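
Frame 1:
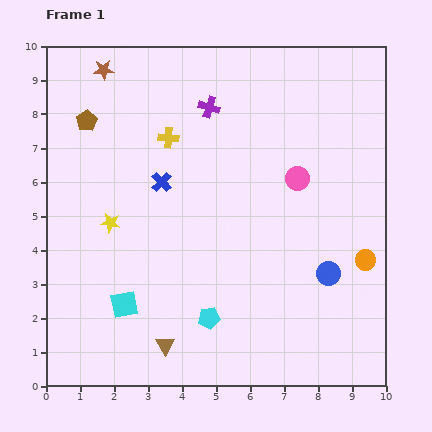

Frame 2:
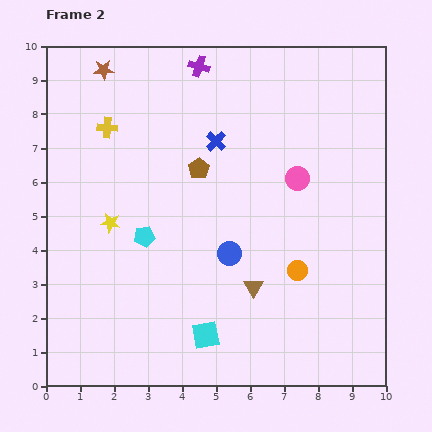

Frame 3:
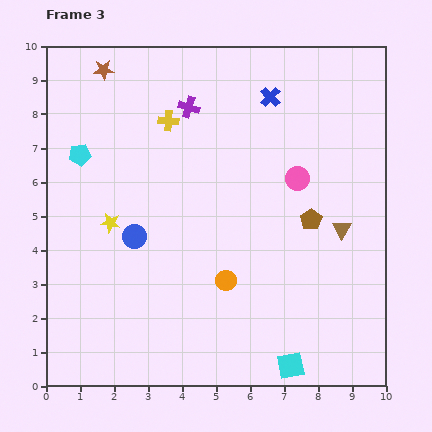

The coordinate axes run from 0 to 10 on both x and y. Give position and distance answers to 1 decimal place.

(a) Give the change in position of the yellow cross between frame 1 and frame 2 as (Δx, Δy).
(-1.8, 0.3)

The yellow cross was at (3.6, 7.3) in frame 1 and (1.8, 7.6) in frame 2.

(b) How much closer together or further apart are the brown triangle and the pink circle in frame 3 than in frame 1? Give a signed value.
-4.3

Distance in frame 1: 6.3. Distance in frame 3: 2.0.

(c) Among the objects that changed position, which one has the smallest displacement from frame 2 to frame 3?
the purple cross

(moved 1.2)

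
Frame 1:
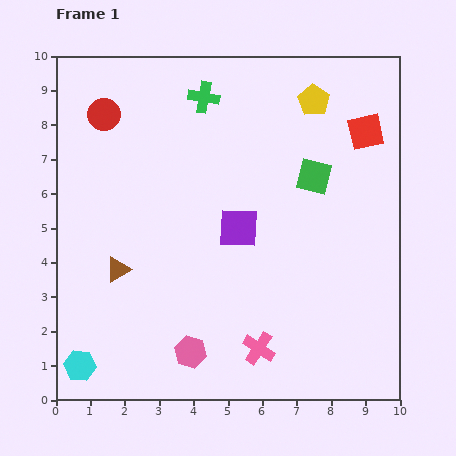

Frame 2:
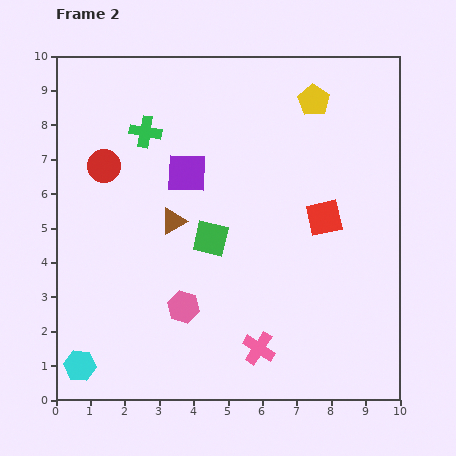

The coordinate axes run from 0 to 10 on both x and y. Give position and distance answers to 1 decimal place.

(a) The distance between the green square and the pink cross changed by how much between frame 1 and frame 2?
-1.7

Distance in frame 1: 5.2. Distance in frame 2: 3.5.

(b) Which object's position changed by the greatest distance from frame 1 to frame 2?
the green square

(moved 3.5; next 2.8)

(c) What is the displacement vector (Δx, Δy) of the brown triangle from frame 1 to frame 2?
(1.6, 1.4)

The brown triangle was at (1.8, 3.8) in frame 1 and (3.4, 5.2) in frame 2.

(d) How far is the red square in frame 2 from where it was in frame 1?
2.8

The red square moved from (9.0, 7.8) to (7.8, 5.3), a distance of √(1.2² + 2.5²) ≈ 2.8.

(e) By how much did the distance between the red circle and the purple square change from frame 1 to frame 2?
-2.7

Distance in frame 1: 5.1. Distance in frame 2: 2.4.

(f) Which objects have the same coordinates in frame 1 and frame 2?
the yellow pentagon, the pink cross, the cyan hexagon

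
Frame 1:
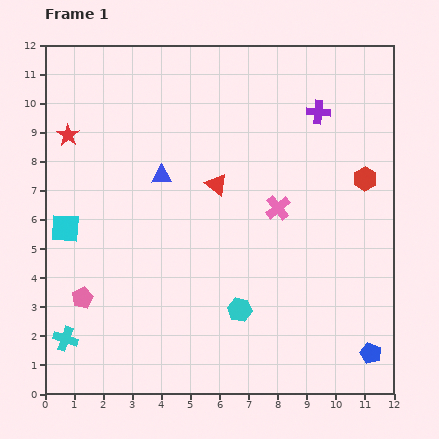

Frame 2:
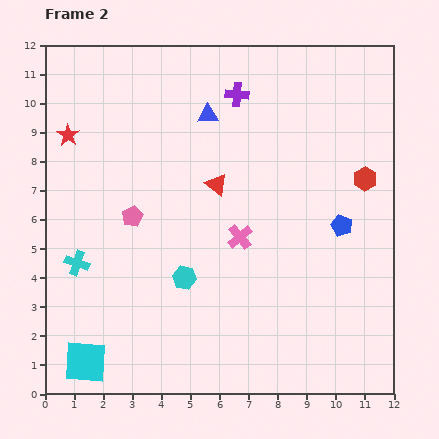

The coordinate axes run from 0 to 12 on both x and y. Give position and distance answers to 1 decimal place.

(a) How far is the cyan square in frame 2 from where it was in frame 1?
4.7

The cyan square moved from (0.7, 5.7) to (1.4, 1.1), a distance of √(0.7² + 4.6²) ≈ 4.7.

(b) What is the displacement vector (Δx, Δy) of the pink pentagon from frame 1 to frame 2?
(1.7, 2.8)

The pink pentagon was at (1.3, 3.3) in frame 1 and (3.0, 6.1) in frame 2.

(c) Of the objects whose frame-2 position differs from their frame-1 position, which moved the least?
the pink cross

(moved 1.6)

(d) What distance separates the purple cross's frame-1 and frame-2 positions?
2.9

The purple cross moved from (9.4, 9.7) to (6.6, 10.3), a distance of √(2.8² + 0.6²) ≈ 2.9.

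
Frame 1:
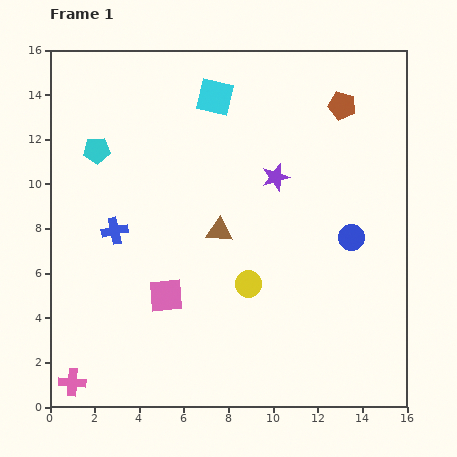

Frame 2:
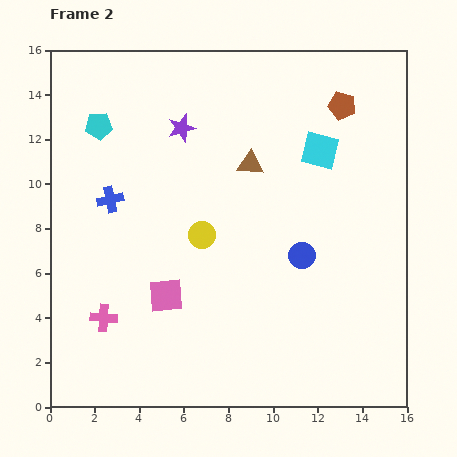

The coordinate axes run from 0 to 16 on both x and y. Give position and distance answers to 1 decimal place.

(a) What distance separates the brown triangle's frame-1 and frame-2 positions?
3.3

The brown triangle moved from (7.6, 7.9) to (9.0, 10.9), a distance of √(1.4² + 3.0²) ≈ 3.3.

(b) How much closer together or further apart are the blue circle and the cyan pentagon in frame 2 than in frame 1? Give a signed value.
-1.2

Distance in frame 1: 12.0. Distance in frame 2: 10.8.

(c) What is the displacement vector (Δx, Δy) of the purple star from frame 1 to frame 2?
(-4.2, 2.2)

The purple star was at (10.1, 10.3) in frame 1 and (5.9, 12.5) in frame 2.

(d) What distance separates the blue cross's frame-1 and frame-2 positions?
1.4

The blue cross moved from (2.9, 7.9) to (2.7, 9.3), a distance of √(0.2² + 1.4²) ≈ 1.4.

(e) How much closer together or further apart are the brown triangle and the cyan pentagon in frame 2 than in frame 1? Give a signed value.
+0.4

Distance in frame 1: 6.6. Distance in frame 2: 7.0.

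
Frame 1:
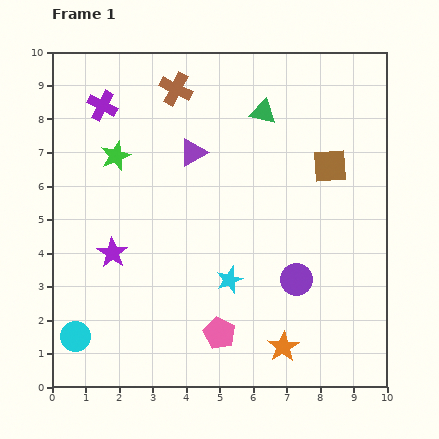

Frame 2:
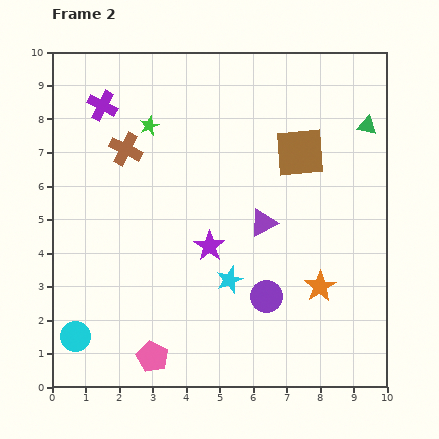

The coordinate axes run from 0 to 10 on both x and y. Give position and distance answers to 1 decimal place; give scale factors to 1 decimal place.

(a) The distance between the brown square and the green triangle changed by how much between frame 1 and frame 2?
-0.4

Distance in frame 1: 2.6. Distance in frame 2: 2.2.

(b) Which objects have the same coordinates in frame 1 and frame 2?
the cyan circle, the cyan star, the purple cross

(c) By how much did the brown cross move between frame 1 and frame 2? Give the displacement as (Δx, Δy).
(-1.5, -1.8)

The brown cross was at (3.7, 8.9) in frame 1 and (2.2, 7.1) in frame 2.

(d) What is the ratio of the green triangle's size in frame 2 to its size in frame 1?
0.7×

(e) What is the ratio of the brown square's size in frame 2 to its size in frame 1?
1.5×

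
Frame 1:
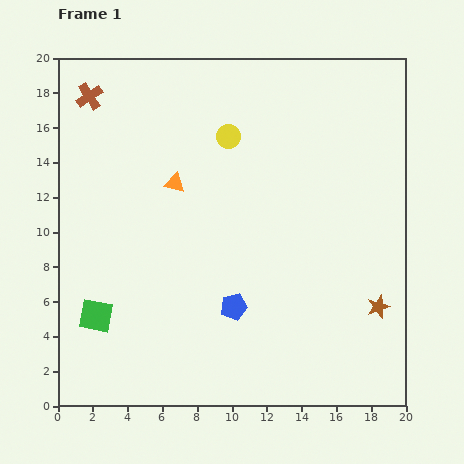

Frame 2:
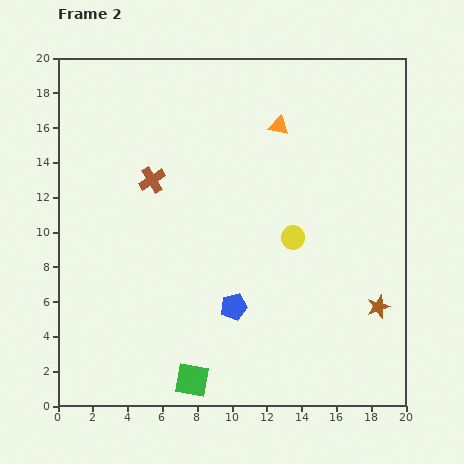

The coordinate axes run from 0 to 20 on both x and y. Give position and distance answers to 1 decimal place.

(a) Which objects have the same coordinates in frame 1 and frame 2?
the blue pentagon, the brown star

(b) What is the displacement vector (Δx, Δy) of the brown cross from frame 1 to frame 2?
(3.6, -4.8)

The brown cross was at (1.8, 17.8) in frame 1 and (5.4, 13.0) in frame 2.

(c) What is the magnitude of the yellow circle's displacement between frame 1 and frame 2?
6.9

The yellow circle moved from (9.8, 15.5) to (13.5, 9.7), a distance of √(3.7² + 5.8²) ≈ 6.9.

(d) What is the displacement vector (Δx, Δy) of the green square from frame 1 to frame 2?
(5.5, -3.7)

The green square was at (2.2, 5.2) in frame 1 and (7.7, 1.5) in frame 2.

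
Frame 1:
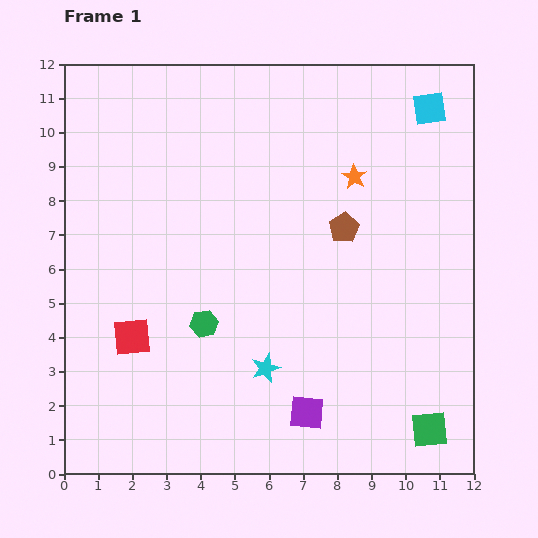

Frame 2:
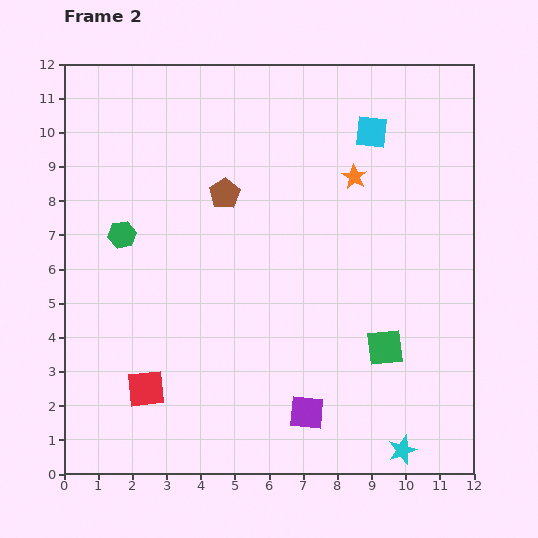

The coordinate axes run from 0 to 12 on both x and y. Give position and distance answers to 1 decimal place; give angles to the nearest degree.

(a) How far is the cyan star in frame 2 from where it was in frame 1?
4.7

The cyan star moved from (5.9, 3.1) to (9.9, 0.7), a distance of √(4.0² + 2.4²) ≈ 4.7.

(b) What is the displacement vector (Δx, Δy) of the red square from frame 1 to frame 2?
(0.4, -1.5)

The red square was at (2.0, 4.0) in frame 1 and (2.4, 2.5) in frame 2.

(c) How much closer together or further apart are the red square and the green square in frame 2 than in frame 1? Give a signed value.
-2.0

Distance in frame 1: 9.1. Distance in frame 2: 7.1.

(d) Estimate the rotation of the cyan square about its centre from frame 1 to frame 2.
15° clockwise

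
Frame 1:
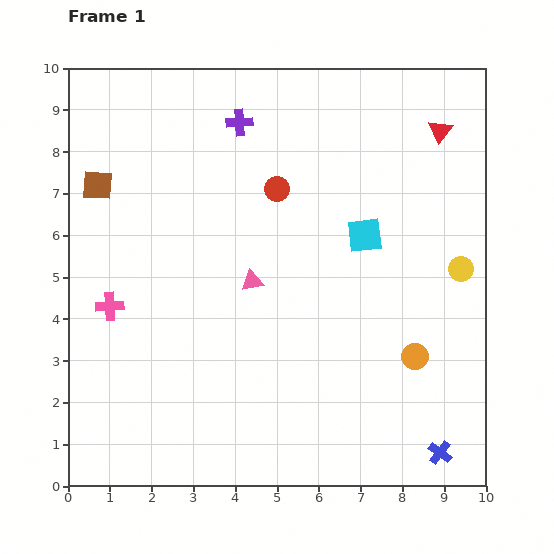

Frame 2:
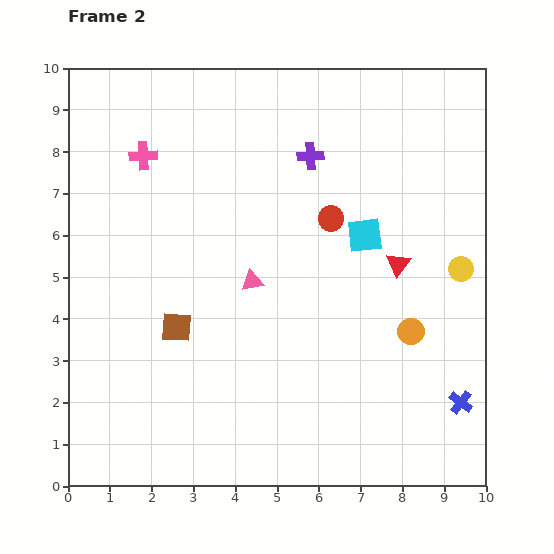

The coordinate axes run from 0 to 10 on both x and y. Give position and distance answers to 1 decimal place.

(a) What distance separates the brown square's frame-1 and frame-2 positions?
3.9

The brown square moved from (0.7, 7.2) to (2.6, 3.8), a distance of √(1.9² + 3.4²) ≈ 3.9.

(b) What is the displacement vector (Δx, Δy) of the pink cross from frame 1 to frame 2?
(0.8, 3.6)

The pink cross was at (1.0, 4.3) in frame 1 and (1.8, 7.9) in frame 2.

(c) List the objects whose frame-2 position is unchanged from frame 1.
the pink triangle, the cyan square, the yellow circle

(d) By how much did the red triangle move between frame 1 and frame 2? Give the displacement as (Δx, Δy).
(-1.0, -3.2)

The red triangle was at (8.9, 8.5) in frame 1 and (7.9, 5.3) in frame 2.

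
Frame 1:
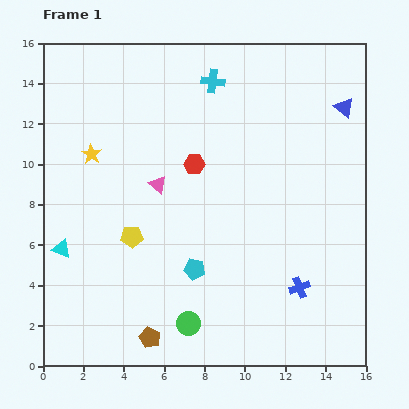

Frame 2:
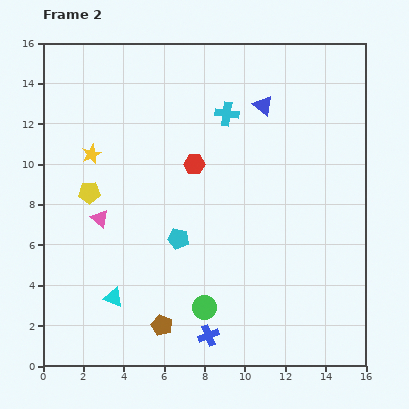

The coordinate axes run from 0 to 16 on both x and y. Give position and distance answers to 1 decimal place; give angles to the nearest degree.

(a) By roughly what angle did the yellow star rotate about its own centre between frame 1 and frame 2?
16° clockwise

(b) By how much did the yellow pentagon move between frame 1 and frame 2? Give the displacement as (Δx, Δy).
(-2.1, 2.2)

The yellow pentagon was at (4.4, 6.4) in frame 1 and (2.3, 8.6) in frame 2.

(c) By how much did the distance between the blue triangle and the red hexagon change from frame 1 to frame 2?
-3.4

Distance in frame 1: 7.9. Distance in frame 2: 4.5.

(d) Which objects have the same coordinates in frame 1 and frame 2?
the red hexagon, the yellow star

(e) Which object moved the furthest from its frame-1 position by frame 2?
the blue cross

(moved 5.1; next 4.0)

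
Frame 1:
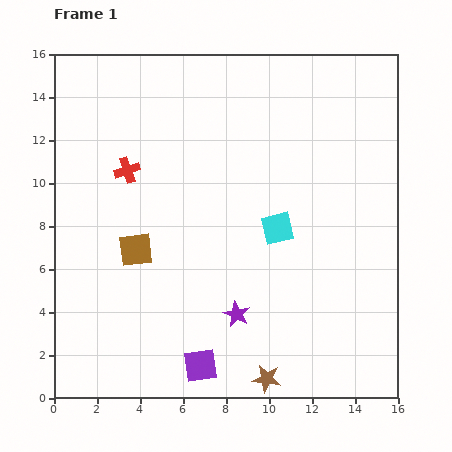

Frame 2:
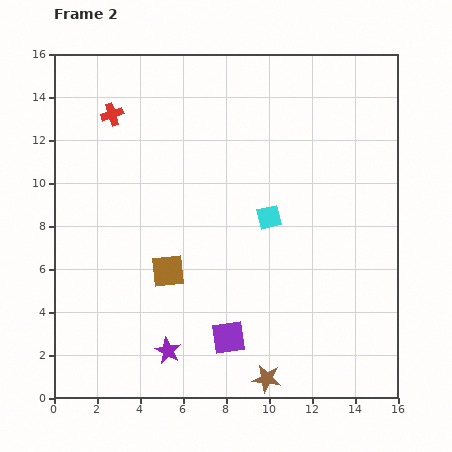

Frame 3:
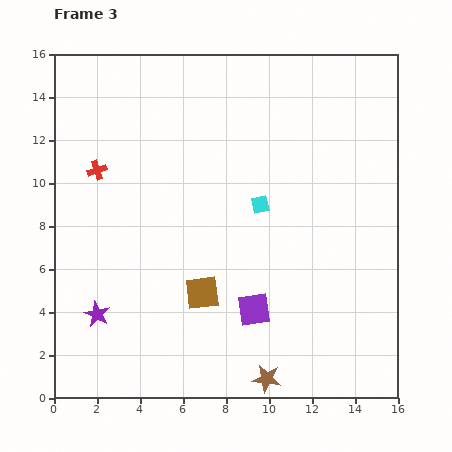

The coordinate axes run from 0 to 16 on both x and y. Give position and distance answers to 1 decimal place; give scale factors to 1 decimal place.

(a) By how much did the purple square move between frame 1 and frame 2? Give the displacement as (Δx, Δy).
(1.3, 1.3)

The purple square was at (6.8, 1.5) in frame 1 and (8.1, 2.8) in frame 2.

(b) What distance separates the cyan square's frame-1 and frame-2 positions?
0.6

The cyan square moved from (10.4, 7.9) to (10.0, 8.4), a distance of √(0.4² + 0.5²) ≈ 0.6.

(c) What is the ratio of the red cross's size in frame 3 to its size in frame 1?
0.8×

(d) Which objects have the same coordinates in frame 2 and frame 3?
the brown star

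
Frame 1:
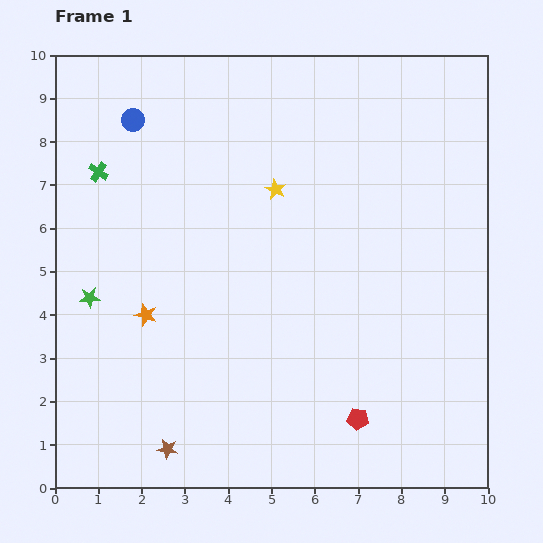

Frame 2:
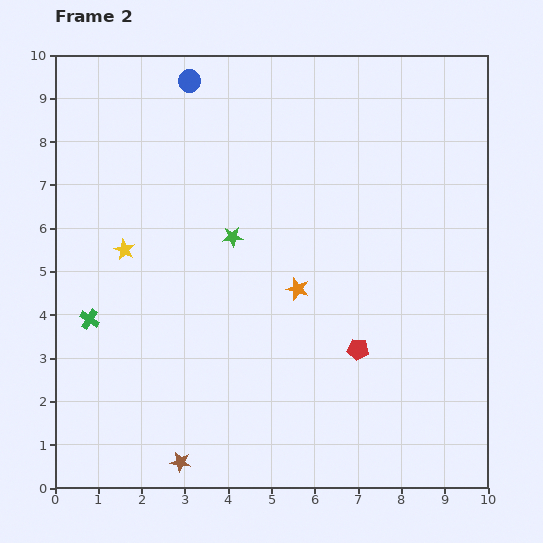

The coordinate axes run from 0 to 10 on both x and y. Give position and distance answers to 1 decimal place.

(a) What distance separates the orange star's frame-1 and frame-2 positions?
3.6

The orange star moved from (2.1, 4.0) to (5.6, 4.6), a distance of √(3.5² + 0.6²) ≈ 3.6.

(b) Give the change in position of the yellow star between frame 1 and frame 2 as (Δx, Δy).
(-3.5, -1.4)

The yellow star was at (5.1, 6.9) in frame 1 and (1.6, 5.5) in frame 2.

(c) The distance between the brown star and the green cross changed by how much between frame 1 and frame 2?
-2.7

Distance in frame 1: 6.6. Distance in frame 2: 3.9.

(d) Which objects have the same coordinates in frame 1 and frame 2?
none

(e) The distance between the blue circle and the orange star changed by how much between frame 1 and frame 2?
+0.9

Distance in frame 1: 4.5. Distance in frame 2: 5.4.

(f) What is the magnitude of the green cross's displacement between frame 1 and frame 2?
3.4

The green cross moved from (1.0, 7.3) to (0.8, 3.9), a distance of √(0.2² + 3.4²) ≈ 3.4.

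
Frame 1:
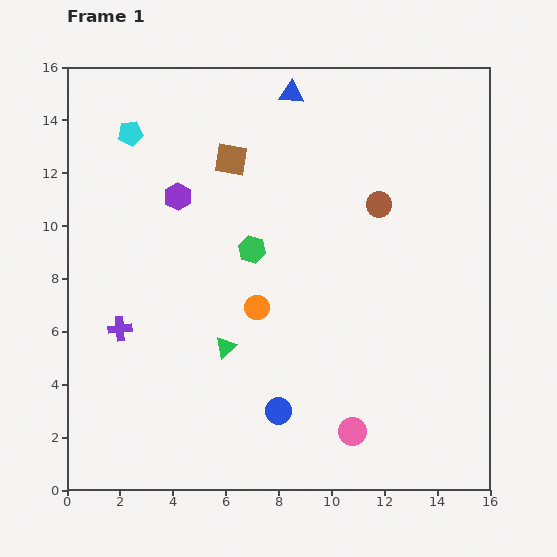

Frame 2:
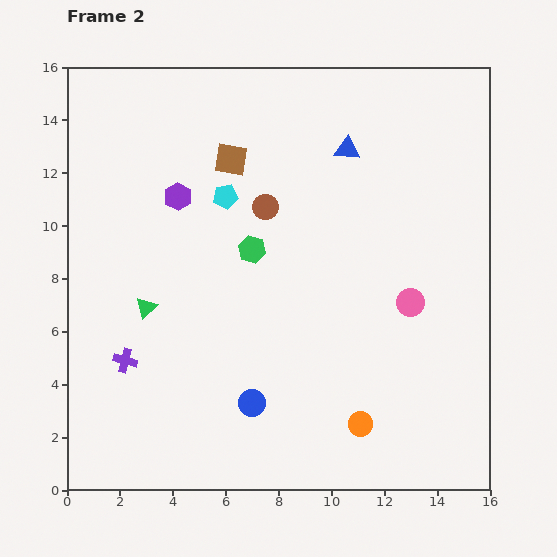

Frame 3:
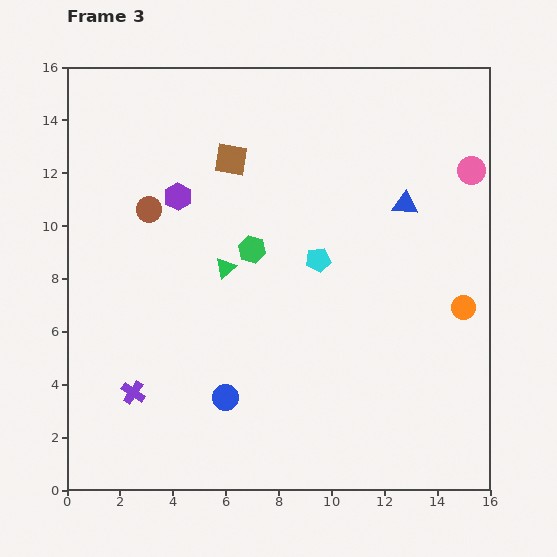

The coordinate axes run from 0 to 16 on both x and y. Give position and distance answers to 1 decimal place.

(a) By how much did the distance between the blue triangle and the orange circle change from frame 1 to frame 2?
+2.2

Distance in frame 1: 8.2. Distance in frame 2: 10.4.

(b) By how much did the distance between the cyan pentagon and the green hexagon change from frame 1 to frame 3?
-3.9

Distance in frame 1: 6.4. Distance in frame 3: 2.5.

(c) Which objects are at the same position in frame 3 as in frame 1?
the brown square, the green hexagon, the purple hexagon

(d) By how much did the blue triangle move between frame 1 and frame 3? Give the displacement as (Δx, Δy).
(4.3, -4.2)

The blue triangle was at (8.5, 15.0) in frame 1 and (12.8, 10.8) in frame 3.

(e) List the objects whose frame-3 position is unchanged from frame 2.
the brown square, the green hexagon, the purple hexagon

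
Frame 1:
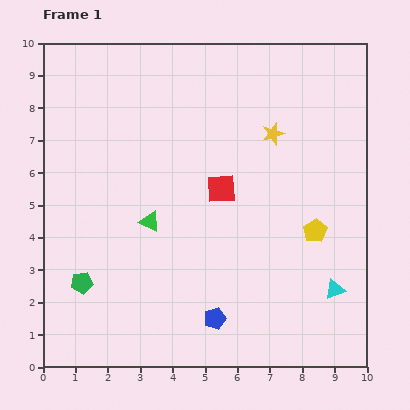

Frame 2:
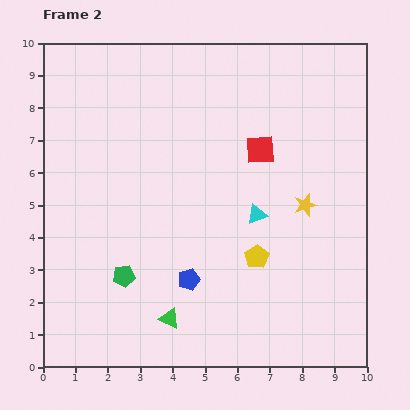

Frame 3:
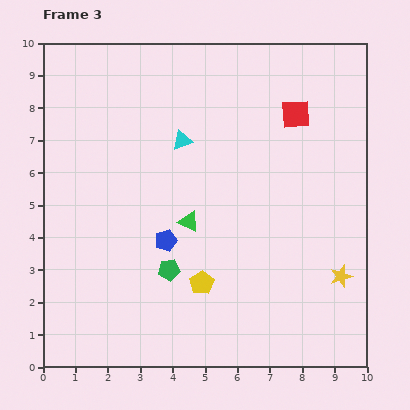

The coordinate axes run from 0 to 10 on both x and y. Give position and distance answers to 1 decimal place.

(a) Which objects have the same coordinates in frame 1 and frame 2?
none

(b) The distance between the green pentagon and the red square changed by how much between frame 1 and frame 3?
+1.0

Distance in frame 1: 5.2. Distance in frame 3: 6.2.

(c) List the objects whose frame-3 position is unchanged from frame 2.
none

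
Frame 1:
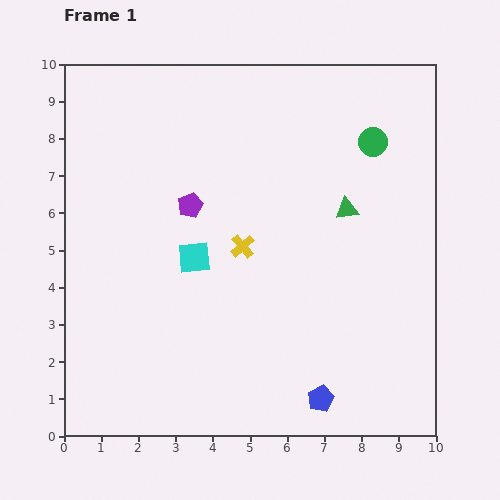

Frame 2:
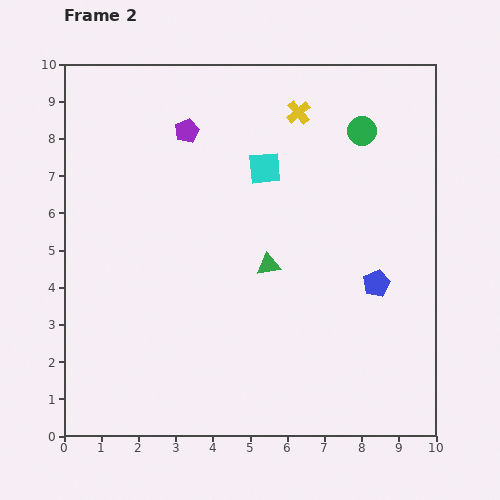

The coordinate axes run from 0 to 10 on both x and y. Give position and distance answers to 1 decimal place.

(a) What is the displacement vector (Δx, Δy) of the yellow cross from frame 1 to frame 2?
(1.5, 3.6)

The yellow cross was at (4.8, 5.1) in frame 1 and (6.3, 8.7) in frame 2.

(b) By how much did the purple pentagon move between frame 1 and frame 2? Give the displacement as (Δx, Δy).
(-0.1, 2.0)

The purple pentagon was at (3.4, 6.2) in frame 1 and (3.3, 8.2) in frame 2.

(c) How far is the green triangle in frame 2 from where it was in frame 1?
2.6

The green triangle moved from (7.6, 6.1) to (5.5, 4.6), a distance of √(2.1² + 1.5²) ≈ 2.6.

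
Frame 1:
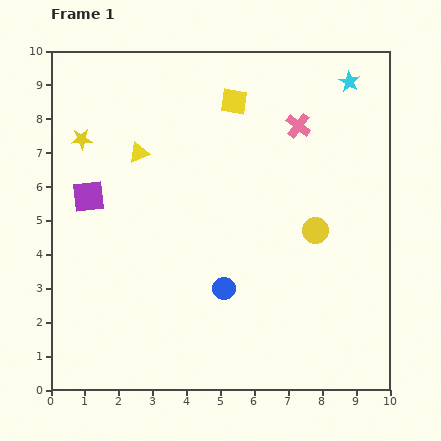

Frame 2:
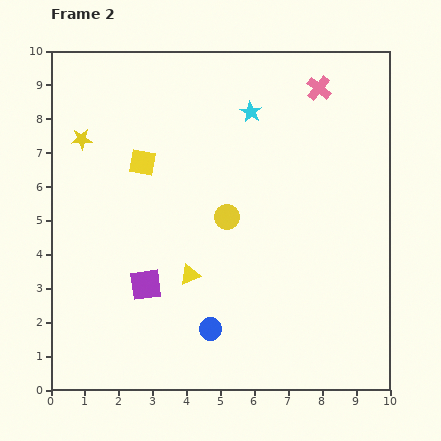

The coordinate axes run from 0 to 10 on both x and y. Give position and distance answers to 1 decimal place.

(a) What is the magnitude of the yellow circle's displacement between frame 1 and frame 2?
2.6

The yellow circle moved from (7.8, 4.7) to (5.2, 5.1), a distance of √(2.6² + 0.4²) ≈ 2.6.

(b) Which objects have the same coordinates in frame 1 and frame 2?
the yellow star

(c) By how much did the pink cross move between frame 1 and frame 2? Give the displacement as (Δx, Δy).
(0.6, 1.1)

The pink cross was at (7.3, 7.8) in frame 1 and (7.9, 8.9) in frame 2.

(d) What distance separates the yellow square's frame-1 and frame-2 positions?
3.2

The yellow square moved from (5.4, 8.5) to (2.7, 6.7), a distance of √(2.7² + 1.8²) ≈ 3.2.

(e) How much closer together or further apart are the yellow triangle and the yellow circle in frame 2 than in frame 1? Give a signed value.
-3.7

Distance in frame 1: 5.7. Distance in frame 2: 2.0.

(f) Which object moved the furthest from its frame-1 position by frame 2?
the yellow triangle

(moved 3.9; next 3.2)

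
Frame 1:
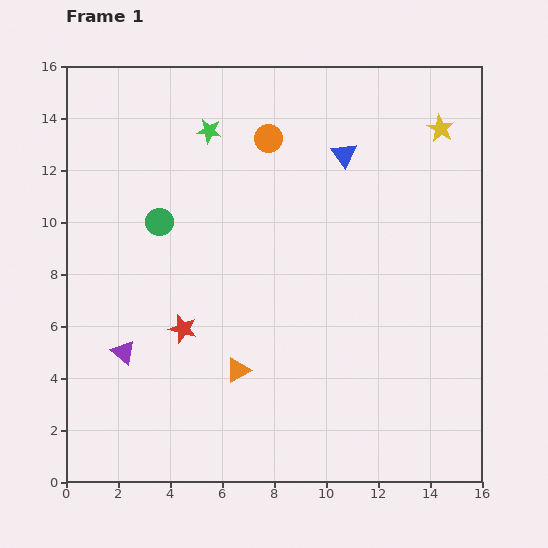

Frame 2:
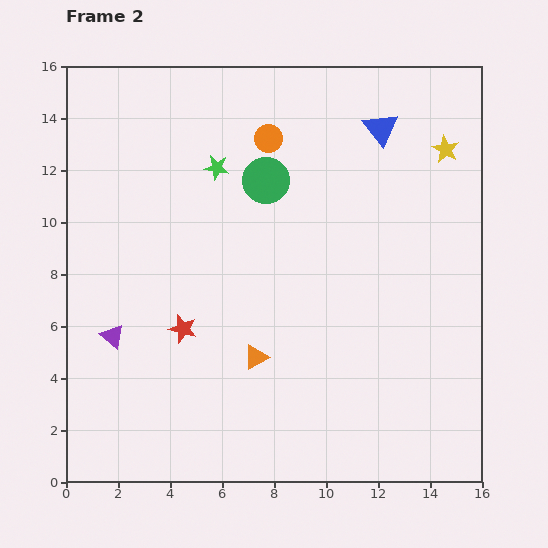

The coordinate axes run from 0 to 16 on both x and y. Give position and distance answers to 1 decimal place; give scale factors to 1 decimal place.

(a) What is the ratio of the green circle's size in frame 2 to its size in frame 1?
1.7×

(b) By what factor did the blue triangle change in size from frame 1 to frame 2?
1.4×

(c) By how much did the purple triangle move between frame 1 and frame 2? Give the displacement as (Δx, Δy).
(-0.4, 0.6)

The purple triangle was at (2.2, 5.0) in frame 1 and (1.8, 5.6) in frame 2.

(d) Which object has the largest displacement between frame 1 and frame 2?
the green circle

(moved 4.4; next 1.7)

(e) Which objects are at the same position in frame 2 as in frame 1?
the red star, the orange circle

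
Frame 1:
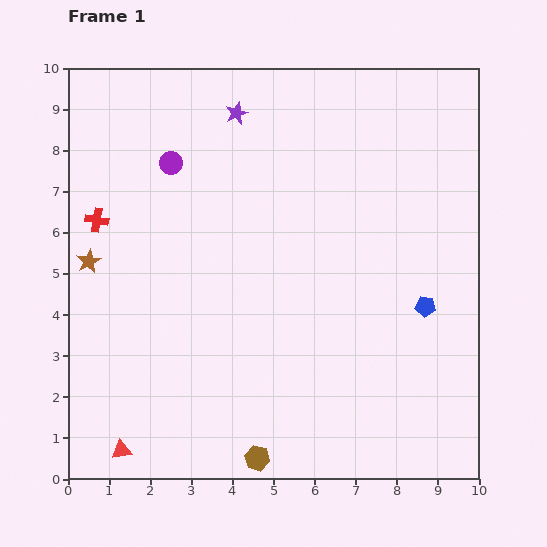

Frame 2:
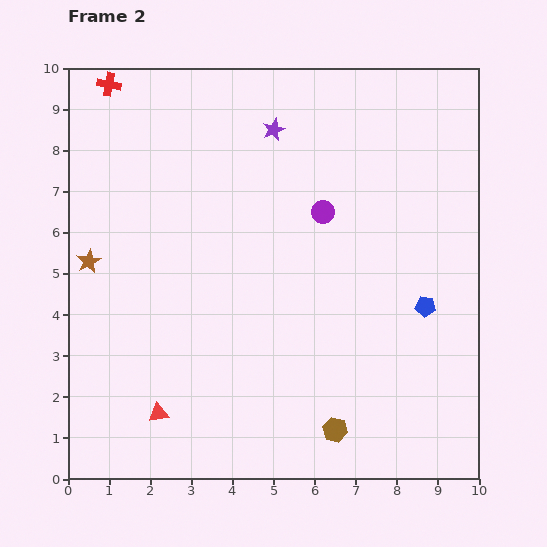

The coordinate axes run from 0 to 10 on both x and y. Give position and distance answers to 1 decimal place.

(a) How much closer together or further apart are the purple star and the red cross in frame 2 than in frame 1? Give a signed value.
-0.2

Distance in frame 1: 4.3. Distance in frame 2: 4.1.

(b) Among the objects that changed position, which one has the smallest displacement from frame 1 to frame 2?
the purple star

(moved 1.0)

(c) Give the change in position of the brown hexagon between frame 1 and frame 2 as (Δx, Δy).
(1.9, 0.7)

The brown hexagon was at (4.6, 0.5) in frame 1 and (6.5, 1.2) in frame 2.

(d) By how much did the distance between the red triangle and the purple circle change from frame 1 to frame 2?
-0.8

Distance in frame 1: 7.1. Distance in frame 2: 6.3.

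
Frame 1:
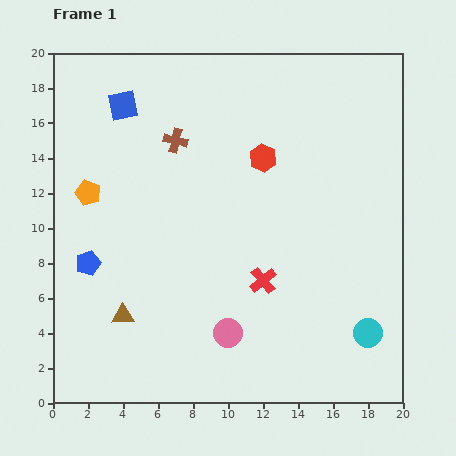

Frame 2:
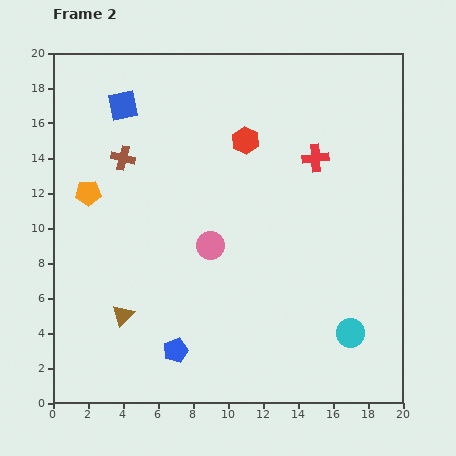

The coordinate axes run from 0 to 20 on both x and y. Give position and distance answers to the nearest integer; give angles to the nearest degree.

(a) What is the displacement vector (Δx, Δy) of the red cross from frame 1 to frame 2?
(3, 7)

The red cross was at (12, 7) in frame 1 and (15, 14) in frame 2.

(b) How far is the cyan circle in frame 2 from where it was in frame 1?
1

The cyan circle moved from (18, 4) to (17, 4), a distance of √(1² + 0²) ≈ 1.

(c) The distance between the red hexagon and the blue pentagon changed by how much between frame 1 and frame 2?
+1

Distance in frame 1: 12. Distance in frame 2: 13.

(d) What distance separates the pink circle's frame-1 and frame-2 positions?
5

The pink circle moved from (10, 4) to (9, 9), a distance of √(1² + 5²) ≈ 5.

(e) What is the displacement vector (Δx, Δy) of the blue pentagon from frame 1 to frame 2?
(5, -5)

The blue pentagon was at (2, 8) in frame 1 and (7, 3) in frame 2.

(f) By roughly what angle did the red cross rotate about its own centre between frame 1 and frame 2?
34° clockwise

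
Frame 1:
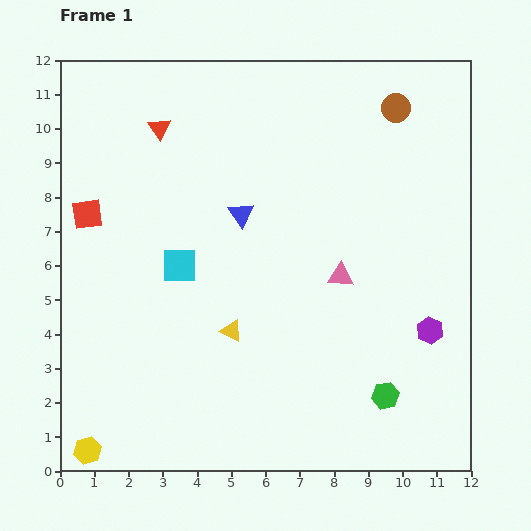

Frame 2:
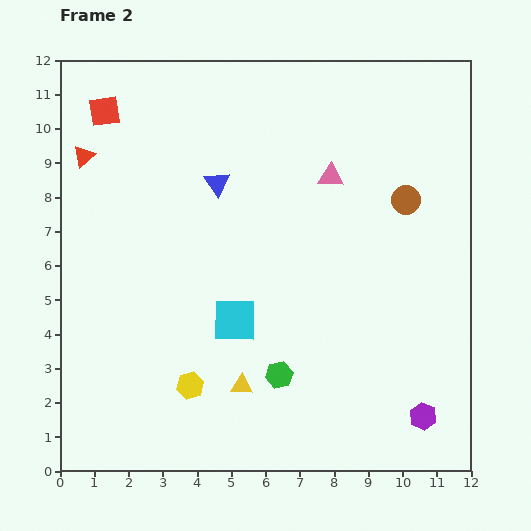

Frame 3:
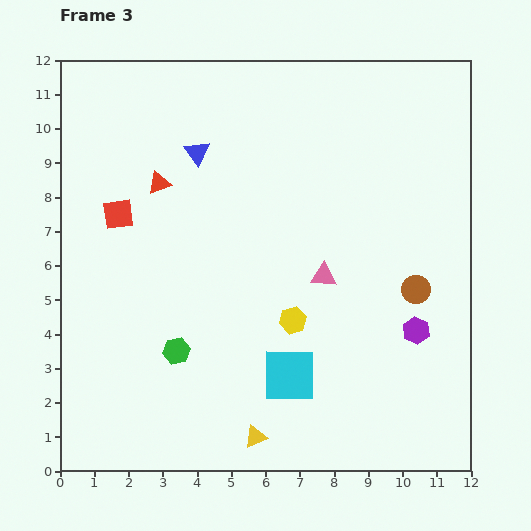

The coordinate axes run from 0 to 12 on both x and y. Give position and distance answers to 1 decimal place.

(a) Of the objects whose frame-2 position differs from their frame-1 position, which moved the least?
the blue triangle

(moved 1.1)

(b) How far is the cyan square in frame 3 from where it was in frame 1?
4.5

The cyan square moved from (3.5, 6.0) to (6.7, 2.8), a distance of √(3.2² + 3.2²) ≈ 4.5.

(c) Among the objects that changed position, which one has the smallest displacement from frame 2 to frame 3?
the blue triangle

(moved 1.1)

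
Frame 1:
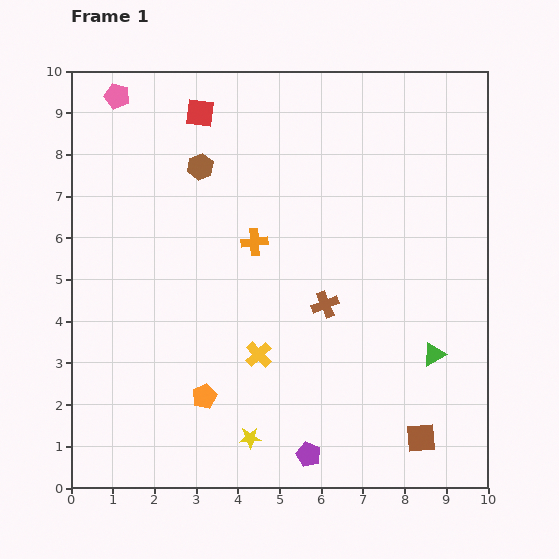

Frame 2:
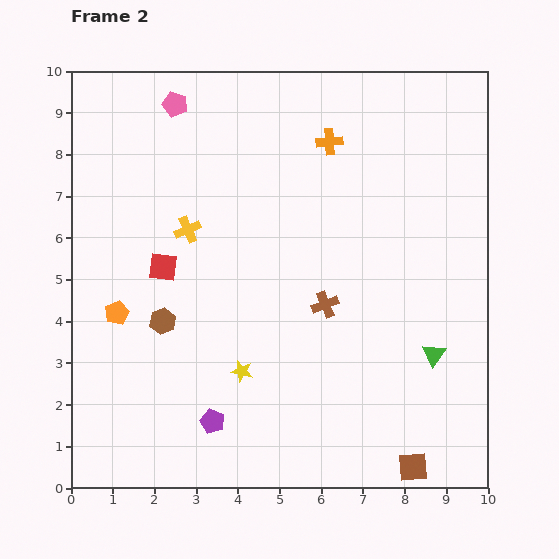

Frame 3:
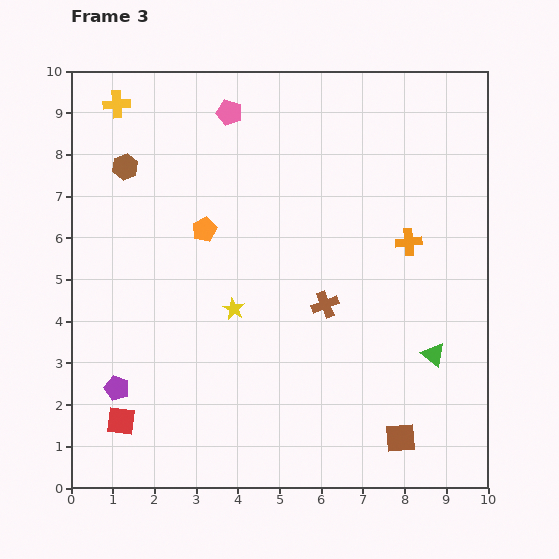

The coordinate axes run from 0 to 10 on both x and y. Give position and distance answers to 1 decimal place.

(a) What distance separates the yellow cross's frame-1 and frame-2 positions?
3.4

The yellow cross moved from (4.5, 3.2) to (2.8, 6.2), a distance of √(1.7² + 3.0²) ≈ 3.4.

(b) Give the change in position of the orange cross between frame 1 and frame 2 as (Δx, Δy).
(1.8, 2.4)

The orange cross was at (4.4, 5.9) in frame 1 and (6.2, 8.3) in frame 2.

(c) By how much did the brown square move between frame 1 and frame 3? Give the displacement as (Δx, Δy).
(-0.5, 0.0)

The brown square was at (8.4, 1.2) in frame 1 and (7.9, 1.2) in frame 3.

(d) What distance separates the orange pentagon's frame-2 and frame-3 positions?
2.9

The orange pentagon moved from (1.1, 4.2) to (3.2, 6.2), a distance of √(2.1² + 2.0²) ≈ 2.9.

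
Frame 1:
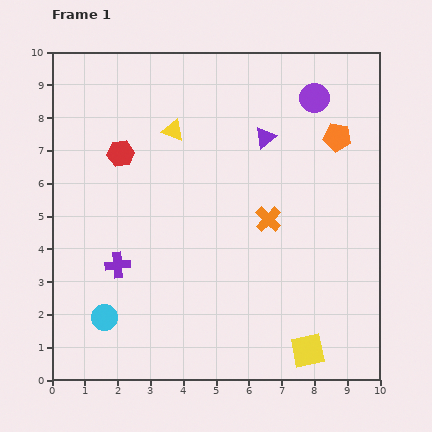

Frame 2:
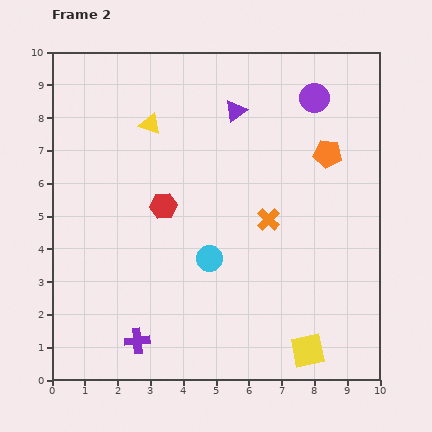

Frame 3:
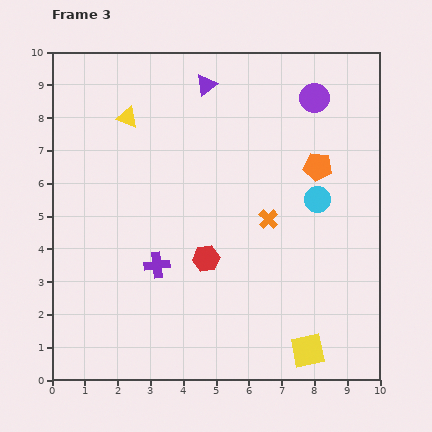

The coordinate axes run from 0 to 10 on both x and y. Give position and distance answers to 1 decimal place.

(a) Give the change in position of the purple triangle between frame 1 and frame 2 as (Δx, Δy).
(-0.9, 0.8)

The purple triangle was at (6.5, 7.4) in frame 1 and (5.6, 8.2) in frame 2.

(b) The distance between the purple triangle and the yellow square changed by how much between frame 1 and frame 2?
+1.0

Distance in frame 1: 6.6. Distance in frame 2: 7.6.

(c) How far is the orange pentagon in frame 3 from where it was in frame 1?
1.1

The orange pentagon moved from (8.7, 7.4) to (8.1, 6.5), a distance of √(0.6² + 0.9²) ≈ 1.1.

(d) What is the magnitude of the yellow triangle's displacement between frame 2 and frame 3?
0.7

The yellow triangle moved from (3.0, 7.8) to (2.3, 8.0), a distance of √(0.7² + 0.2²) ≈ 0.7.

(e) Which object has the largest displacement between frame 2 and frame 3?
the cyan circle

(moved 3.8; next 2.4)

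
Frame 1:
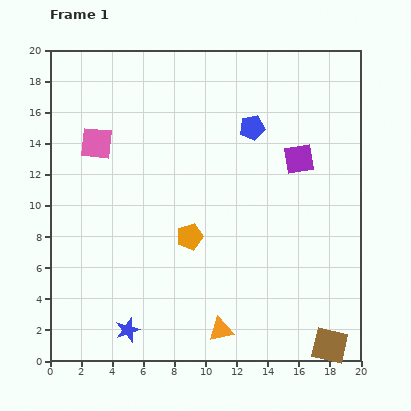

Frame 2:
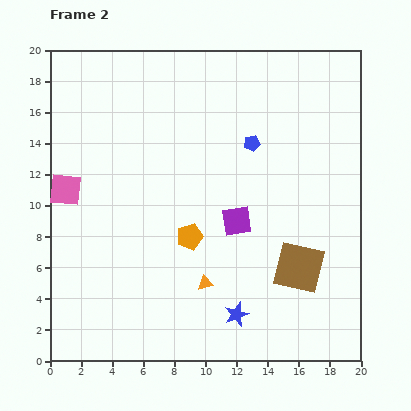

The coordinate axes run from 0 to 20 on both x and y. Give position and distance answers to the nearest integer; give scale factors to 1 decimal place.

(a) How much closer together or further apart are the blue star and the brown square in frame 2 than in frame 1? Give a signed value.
-8

Distance in frame 1: 13. Distance in frame 2: 5.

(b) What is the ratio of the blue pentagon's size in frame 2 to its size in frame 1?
0.7×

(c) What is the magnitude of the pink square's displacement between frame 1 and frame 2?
4

The pink square moved from (3, 14) to (1, 11), a distance of √(2² + 3²) ≈ 4.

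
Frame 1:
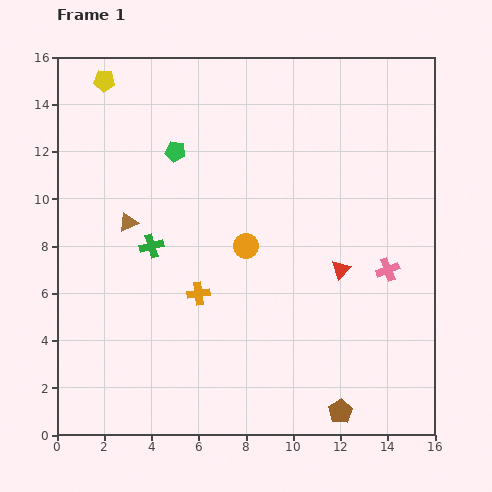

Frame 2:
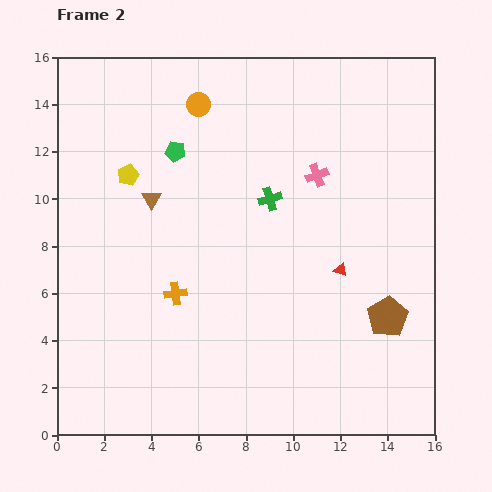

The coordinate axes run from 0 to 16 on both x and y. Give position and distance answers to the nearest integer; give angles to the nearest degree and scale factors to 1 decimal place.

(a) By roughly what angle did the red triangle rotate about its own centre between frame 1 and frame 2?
54° counter-clockwise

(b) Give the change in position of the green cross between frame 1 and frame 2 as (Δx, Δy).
(5, 2)

The green cross was at (4, 8) in frame 1 and (9, 10) in frame 2.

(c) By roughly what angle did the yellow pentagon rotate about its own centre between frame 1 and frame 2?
28° counter-clockwise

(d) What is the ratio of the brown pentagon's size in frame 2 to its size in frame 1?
1.7×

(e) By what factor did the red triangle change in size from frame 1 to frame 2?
0.7×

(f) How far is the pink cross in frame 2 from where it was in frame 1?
5

The pink cross moved from (14, 7) to (11, 11), a distance of √(3² + 4²) ≈ 5.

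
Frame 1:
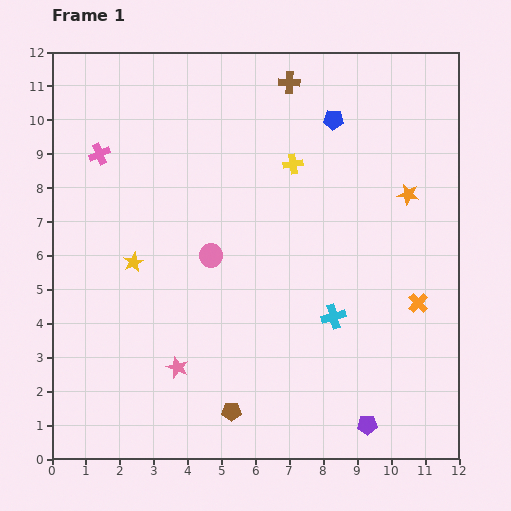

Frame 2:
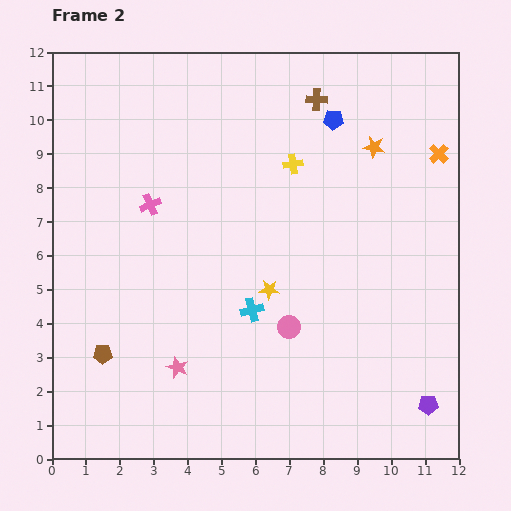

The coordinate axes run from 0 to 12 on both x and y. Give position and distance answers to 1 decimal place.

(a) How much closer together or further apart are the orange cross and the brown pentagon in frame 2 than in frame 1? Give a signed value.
+5.1

Distance in frame 1: 6.4. Distance in frame 2: 11.5.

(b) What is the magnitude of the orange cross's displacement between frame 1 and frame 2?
4.4

The orange cross moved from (10.8, 4.6) to (11.4, 9.0), a distance of √(0.6² + 4.4²) ≈ 4.4.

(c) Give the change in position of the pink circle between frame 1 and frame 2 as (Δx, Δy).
(2.3, -2.1)

The pink circle was at (4.7, 6.0) in frame 1 and (7.0, 3.9) in frame 2.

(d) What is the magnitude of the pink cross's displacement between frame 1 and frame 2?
2.1

The pink cross moved from (1.4, 9.0) to (2.9, 7.5), a distance of √(1.5² + 1.5²) ≈ 2.1.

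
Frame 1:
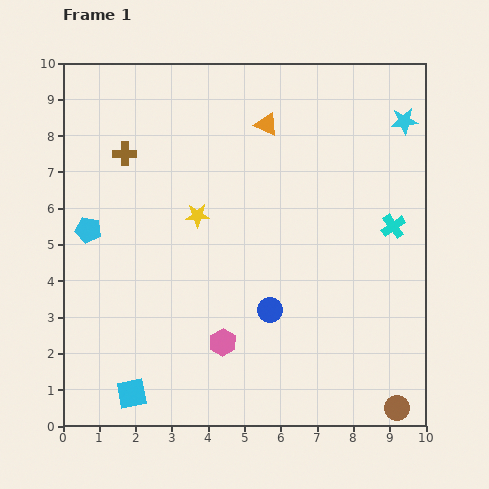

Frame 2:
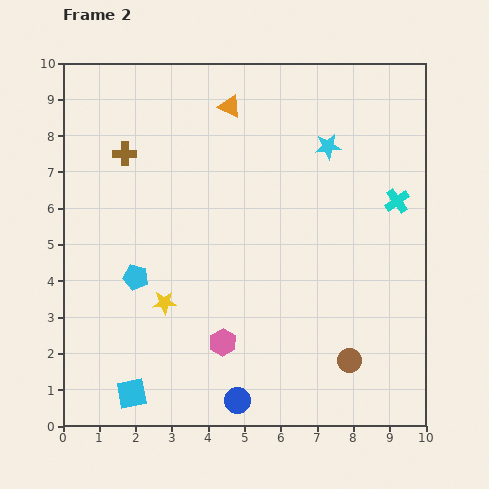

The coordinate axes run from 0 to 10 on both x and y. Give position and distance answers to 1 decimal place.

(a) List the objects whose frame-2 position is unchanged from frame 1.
the brown cross, the pink hexagon, the cyan square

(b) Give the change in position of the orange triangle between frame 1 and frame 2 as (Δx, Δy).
(-1.0, 0.5)

The orange triangle was at (5.6, 8.3) in frame 1 and (4.6, 8.8) in frame 2.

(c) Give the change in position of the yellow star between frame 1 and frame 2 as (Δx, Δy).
(-0.9, -2.4)

The yellow star was at (3.7, 5.8) in frame 1 and (2.8, 3.4) in frame 2.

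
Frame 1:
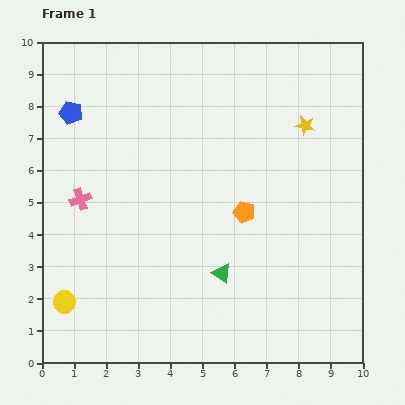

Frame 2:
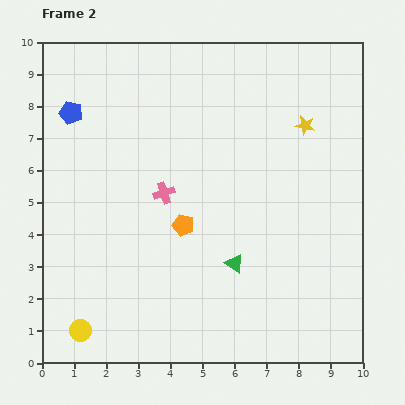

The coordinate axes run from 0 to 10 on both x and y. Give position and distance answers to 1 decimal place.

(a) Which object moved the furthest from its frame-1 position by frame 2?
the pink cross

(moved 2.6; next 1.9)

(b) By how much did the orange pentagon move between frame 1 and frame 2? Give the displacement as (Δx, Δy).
(-1.9, -0.4)

The orange pentagon was at (6.3, 4.7) in frame 1 and (4.4, 4.3) in frame 2.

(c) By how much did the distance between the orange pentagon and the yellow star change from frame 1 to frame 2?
+1.6

Distance in frame 1: 3.3. Distance in frame 2: 4.9.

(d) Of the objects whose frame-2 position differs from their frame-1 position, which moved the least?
the green triangle

(moved 0.5)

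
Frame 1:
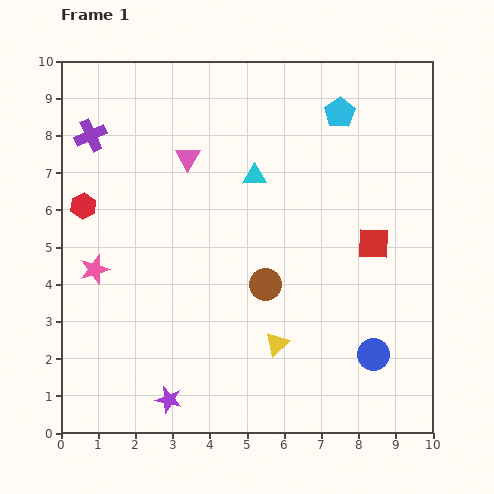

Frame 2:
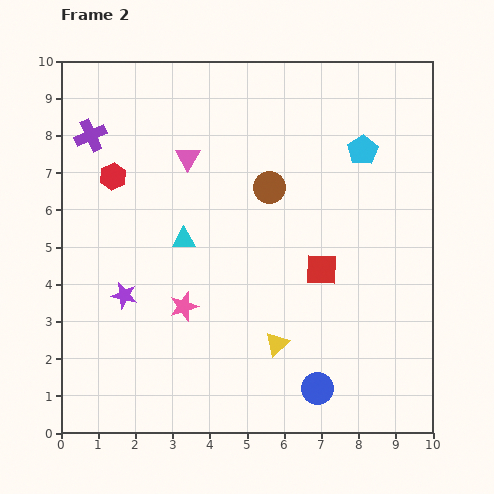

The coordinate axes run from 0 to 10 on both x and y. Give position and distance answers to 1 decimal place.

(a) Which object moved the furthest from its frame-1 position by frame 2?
the purple star

(moved 3.0; next 2.6)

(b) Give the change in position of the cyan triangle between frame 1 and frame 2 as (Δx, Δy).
(-1.9, -1.7)

The cyan triangle was at (5.2, 6.9) in frame 1 and (3.3, 5.2) in frame 2.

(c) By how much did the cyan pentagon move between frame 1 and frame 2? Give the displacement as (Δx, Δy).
(0.6, -1.0)

The cyan pentagon was at (7.5, 8.6) in frame 1 and (8.1, 7.6) in frame 2.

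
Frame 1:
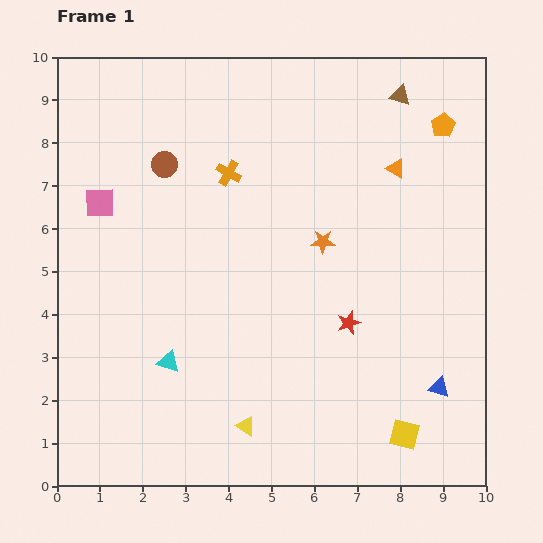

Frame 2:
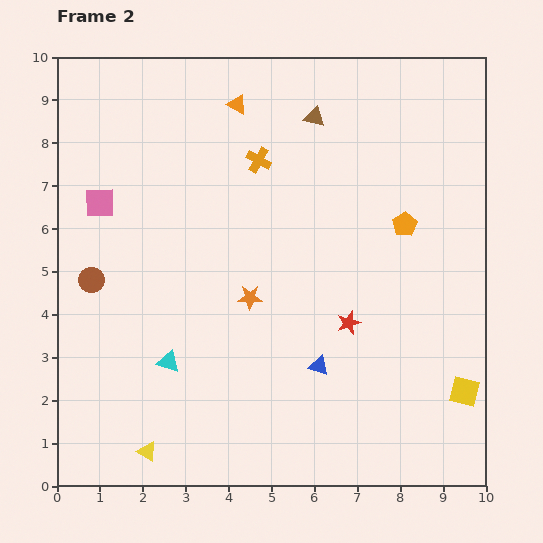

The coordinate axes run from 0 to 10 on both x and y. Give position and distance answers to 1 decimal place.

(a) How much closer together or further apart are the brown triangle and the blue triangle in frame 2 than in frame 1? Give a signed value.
-1.1

Distance in frame 1: 6.9. Distance in frame 2: 5.8.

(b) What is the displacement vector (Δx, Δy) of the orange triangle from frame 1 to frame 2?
(-3.7, 1.5)

The orange triangle was at (7.9, 7.4) in frame 1 and (4.2, 8.9) in frame 2.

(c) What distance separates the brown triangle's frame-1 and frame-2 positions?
2.1

The brown triangle moved from (8.0, 9.1) to (6.0, 8.6), a distance of √(2.0² + 0.5²) ≈ 2.1.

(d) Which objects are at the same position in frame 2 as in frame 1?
the cyan triangle, the red star, the pink square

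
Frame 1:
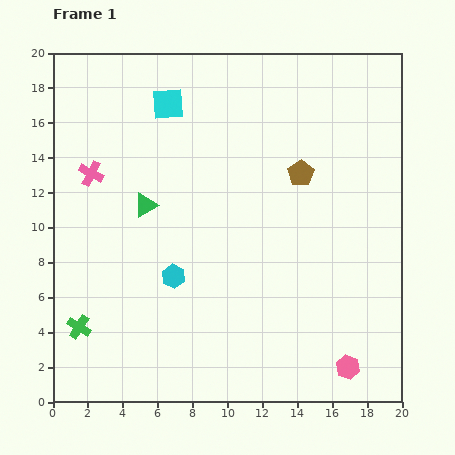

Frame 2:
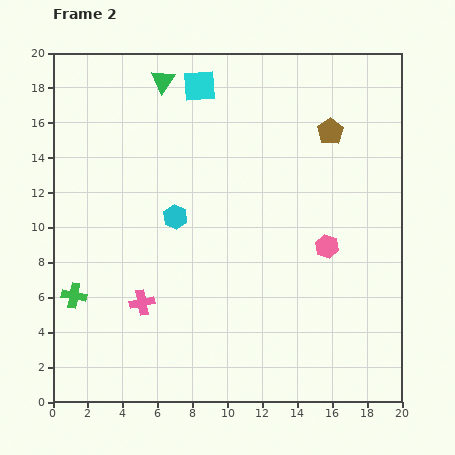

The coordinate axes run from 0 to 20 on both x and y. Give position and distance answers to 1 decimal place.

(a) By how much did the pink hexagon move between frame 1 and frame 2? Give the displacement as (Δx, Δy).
(-1.2, 6.9)

The pink hexagon was at (16.9, 2.0) in frame 1 and (15.7, 8.9) in frame 2.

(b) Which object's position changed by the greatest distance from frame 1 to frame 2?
the pink cross

(moved 7.9; next 7.2)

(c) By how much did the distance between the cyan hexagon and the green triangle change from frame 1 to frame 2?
+3.4

Distance in frame 1: 4.4. Distance in frame 2: 7.8.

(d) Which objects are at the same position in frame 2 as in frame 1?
none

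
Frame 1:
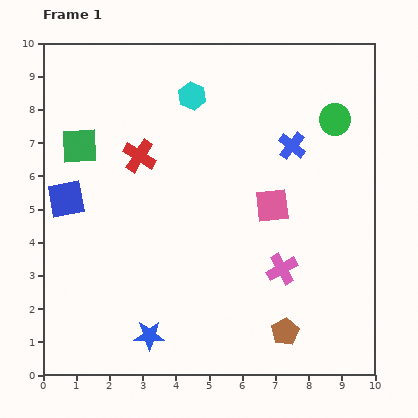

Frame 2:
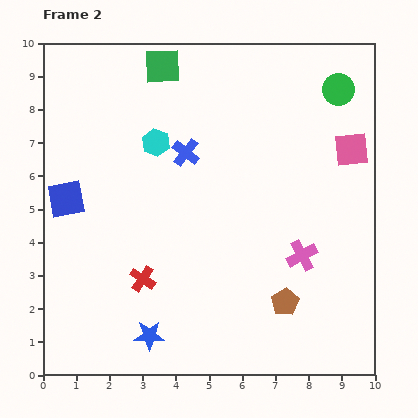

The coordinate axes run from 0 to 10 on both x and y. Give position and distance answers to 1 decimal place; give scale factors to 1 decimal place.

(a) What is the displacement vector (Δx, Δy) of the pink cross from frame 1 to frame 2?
(0.6, 0.4)

The pink cross was at (7.2, 3.2) in frame 1 and (7.8, 3.6) in frame 2.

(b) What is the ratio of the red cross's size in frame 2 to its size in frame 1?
0.8×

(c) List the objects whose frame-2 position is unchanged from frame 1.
the blue star, the blue square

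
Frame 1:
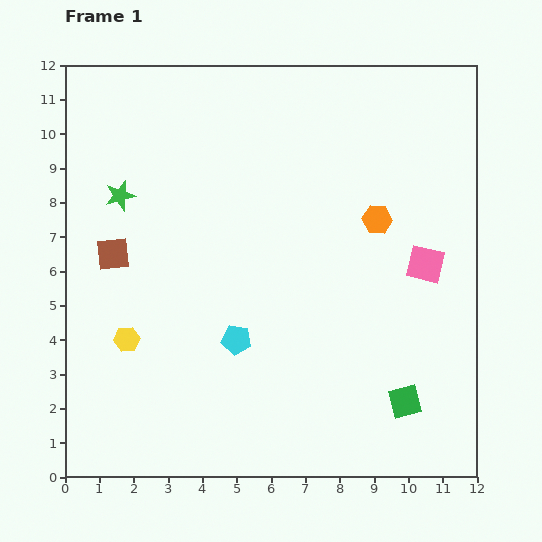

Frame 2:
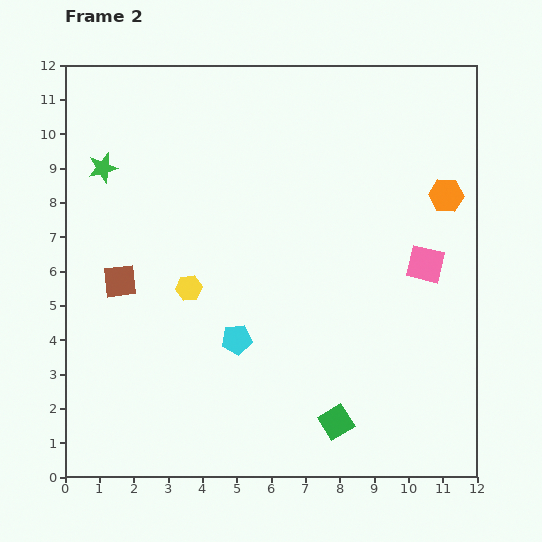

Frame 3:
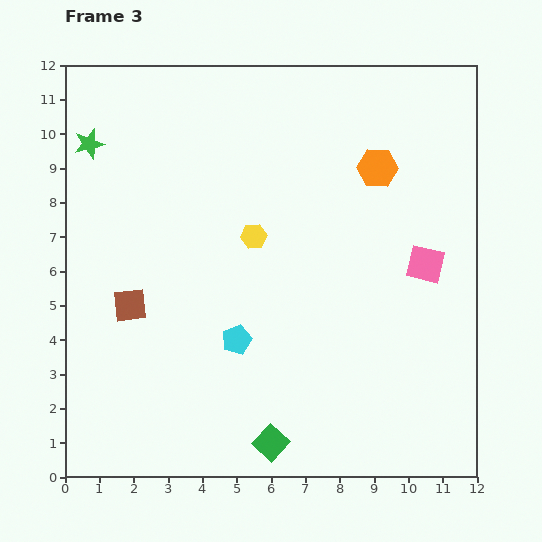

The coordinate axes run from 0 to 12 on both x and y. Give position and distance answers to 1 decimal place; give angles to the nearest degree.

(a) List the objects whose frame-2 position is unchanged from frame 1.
the cyan pentagon, the pink square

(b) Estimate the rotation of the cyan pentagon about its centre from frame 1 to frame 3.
30° counter-clockwise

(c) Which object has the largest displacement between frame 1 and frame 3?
the yellow hexagon

(moved 4.8; next 4.1)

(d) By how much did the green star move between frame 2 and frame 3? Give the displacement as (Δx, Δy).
(-0.4, 0.7)

The green star was at (1.1, 9.0) in frame 2 and (0.7, 9.7) in frame 3.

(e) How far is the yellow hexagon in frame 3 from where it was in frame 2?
2.4

The yellow hexagon moved from (3.6, 5.5) to (5.5, 7.0), a distance of √(1.9² + 1.5²) ≈ 2.4.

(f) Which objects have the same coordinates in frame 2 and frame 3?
the cyan pentagon, the pink square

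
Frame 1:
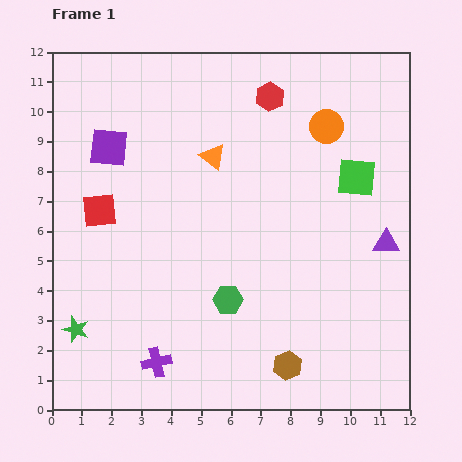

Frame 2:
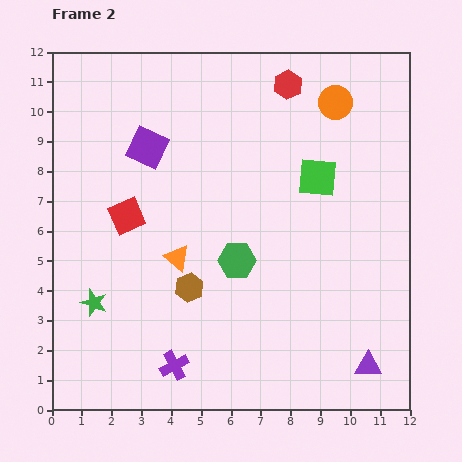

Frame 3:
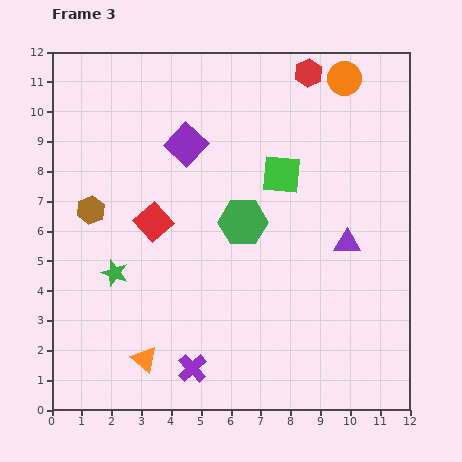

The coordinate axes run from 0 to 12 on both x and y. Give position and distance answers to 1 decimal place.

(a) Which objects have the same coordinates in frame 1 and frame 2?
none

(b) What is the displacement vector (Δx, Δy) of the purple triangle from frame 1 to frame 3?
(-1.3, 0.0)

The purple triangle was at (11.2, 5.6) in frame 1 and (9.9, 5.6) in frame 3.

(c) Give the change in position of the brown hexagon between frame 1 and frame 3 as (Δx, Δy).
(-6.6, 5.2)

The brown hexagon was at (7.9, 1.5) in frame 1 and (1.3, 6.7) in frame 3.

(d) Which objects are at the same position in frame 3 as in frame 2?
none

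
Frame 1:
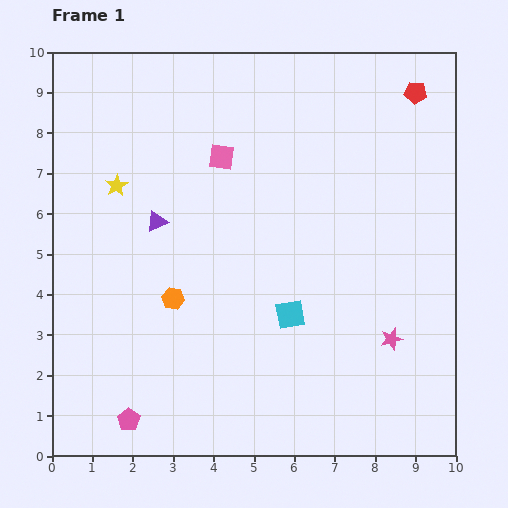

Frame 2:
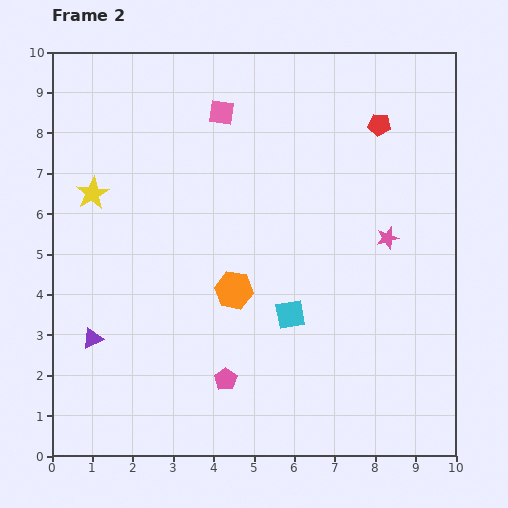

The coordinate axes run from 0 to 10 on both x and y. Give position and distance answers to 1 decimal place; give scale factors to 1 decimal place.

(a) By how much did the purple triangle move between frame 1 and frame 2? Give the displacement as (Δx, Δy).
(-1.6, -2.9)

The purple triangle was at (2.6, 5.8) in frame 1 and (1.0, 2.9) in frame 2.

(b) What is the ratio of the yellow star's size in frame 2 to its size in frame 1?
1.4×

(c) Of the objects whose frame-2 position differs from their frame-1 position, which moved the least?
the yellow star

(moved 0.6)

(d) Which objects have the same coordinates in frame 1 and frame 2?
the cyan square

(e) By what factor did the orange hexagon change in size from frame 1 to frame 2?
1.7×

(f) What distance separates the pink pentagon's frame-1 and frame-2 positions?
2.6

The pink pentagon moved from (1.9, 0.9) to (4.3, 1.9), a distance of √(2.4² + 1.0²) ≈ 2.6.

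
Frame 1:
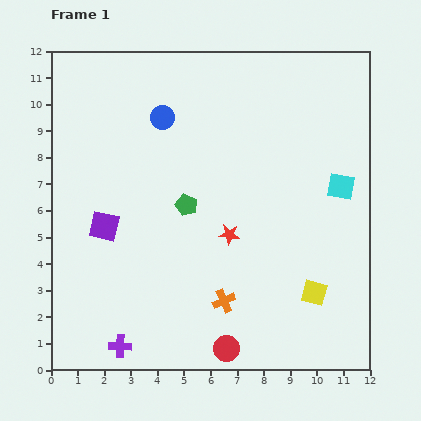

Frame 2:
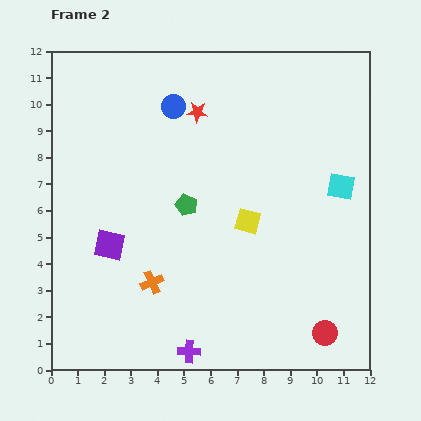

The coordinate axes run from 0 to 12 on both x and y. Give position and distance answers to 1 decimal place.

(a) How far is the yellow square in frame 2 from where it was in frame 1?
3.7

The yellow square moved from (9.9, 2.9) to (7.4, 5.6), a distance of √(2.5² + 2.7²) ≈ 3.7.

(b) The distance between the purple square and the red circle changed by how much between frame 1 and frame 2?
+2.2

Distance in frame 1: 6.5. Distance in frame 2: 8.7.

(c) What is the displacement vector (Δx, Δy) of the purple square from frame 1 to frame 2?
(0.2, -0.7)

The purple square was at (2.0, 5.4) in frame 1 and (2.2, 4.7) in frame 2.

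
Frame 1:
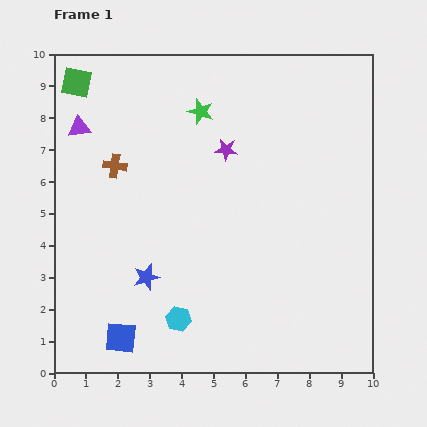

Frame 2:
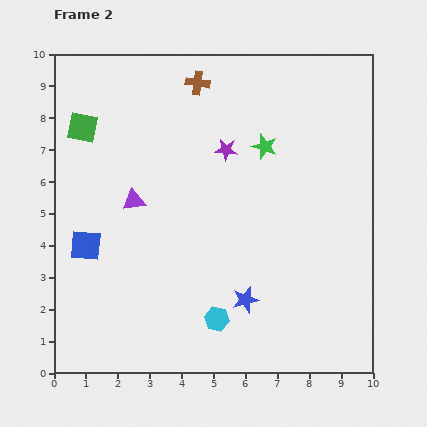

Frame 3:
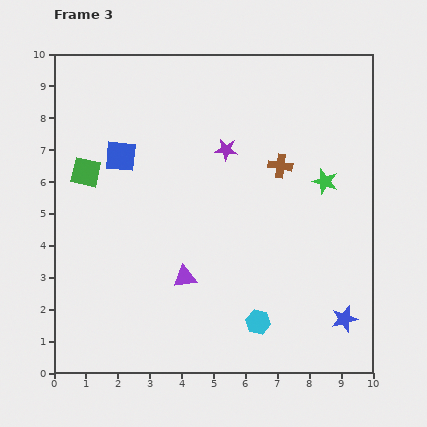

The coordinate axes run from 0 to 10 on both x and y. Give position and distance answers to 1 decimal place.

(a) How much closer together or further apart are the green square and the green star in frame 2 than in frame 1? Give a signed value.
+1.7

Distance in frame 1: 4.0. Distance in frame 2: 5.7.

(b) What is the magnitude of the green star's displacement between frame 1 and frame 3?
4.5

The green star moved from (4.6, 8.2) to (8.5, 6.0), a distance of √(3.9² + 2.2²) ≈ 4.5.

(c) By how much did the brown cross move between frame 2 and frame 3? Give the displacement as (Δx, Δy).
(2.6, -2.6)

The brown cross was at (4.5, 9.1) in frame 2 and (7.1, 6.5) in frame 3.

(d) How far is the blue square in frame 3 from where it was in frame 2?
3.0

The blue square moved from (1.0, 4.0) to (2.1, 6.8), a distance of √(1.1² + 2.8²) ≈ 3.0.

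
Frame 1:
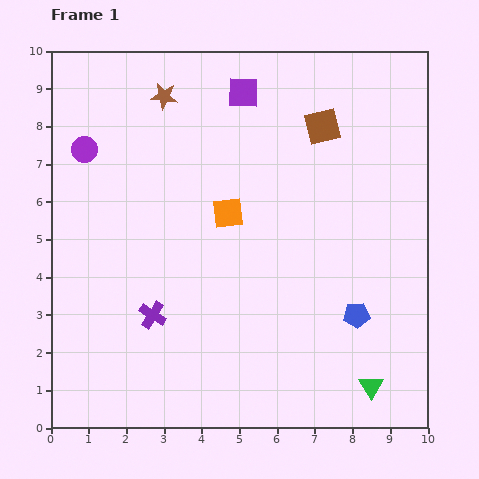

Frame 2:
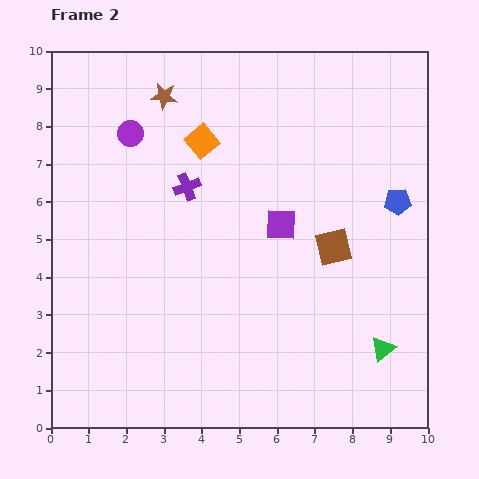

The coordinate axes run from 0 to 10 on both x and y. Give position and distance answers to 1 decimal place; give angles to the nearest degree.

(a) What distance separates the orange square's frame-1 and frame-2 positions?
2.0

The orange square moved from (4.7, 5.7) to (4.0, 7.6), a distance of √(0.7² + 1.9²) ≈ 2.0.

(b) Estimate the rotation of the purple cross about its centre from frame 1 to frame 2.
37° clockwise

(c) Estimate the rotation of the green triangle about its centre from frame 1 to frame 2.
21° clockwise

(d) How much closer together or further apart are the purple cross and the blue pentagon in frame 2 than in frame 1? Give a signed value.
+0.2

Distance in frame 1: 5.4. Distance in frame 2: 5.6.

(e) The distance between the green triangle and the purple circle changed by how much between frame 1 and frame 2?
-1.1

Distance in frame 1: 9.9. Distance in frame 2: 8.8.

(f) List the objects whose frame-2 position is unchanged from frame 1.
the brown star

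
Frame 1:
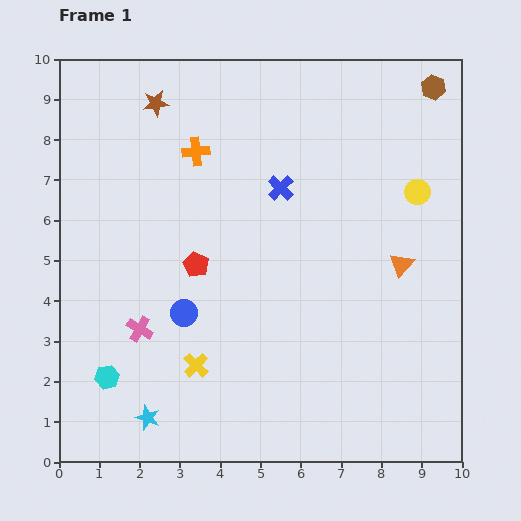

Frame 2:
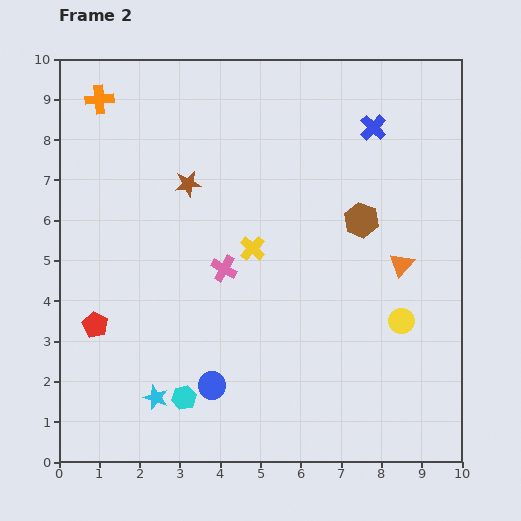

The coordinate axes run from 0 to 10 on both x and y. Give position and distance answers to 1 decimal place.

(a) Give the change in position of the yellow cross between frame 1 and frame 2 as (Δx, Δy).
(1.4, 2.9)

The yellow cross was at (3.4, 2.4) in frame 1 and (4.8, 5.3) in frame 2.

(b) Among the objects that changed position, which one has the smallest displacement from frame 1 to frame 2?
the cyan star

(moved 0.5)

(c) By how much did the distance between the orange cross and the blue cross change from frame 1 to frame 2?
+4.5

Distance in frame 1: 2.3. Distance in frame 2: 6.8.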